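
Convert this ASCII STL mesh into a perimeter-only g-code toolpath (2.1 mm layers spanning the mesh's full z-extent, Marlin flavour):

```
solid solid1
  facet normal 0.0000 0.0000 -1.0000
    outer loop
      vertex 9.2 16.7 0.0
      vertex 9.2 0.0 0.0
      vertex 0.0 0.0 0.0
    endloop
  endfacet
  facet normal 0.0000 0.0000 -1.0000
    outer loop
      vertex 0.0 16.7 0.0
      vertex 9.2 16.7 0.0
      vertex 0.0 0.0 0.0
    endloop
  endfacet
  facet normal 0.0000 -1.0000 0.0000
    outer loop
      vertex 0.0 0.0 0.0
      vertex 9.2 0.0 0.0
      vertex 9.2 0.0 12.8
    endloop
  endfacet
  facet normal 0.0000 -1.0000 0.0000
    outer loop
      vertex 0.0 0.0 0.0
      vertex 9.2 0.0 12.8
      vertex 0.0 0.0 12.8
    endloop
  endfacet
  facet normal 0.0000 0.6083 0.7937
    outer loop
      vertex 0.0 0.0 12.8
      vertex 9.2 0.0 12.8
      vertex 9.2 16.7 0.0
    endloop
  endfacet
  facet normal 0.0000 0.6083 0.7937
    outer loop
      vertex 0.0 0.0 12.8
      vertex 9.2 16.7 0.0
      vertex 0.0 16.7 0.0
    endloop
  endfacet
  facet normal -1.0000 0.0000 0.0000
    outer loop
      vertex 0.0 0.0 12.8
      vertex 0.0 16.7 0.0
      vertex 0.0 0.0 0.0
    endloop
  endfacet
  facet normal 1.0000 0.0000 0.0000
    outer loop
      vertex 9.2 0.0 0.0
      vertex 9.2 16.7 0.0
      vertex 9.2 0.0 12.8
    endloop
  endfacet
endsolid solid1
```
; perimeter-only toolpath
G21 ; units = mm
G90 ; absolute positioning
G28 ; home
; layer 1
G0 Z2.1
G0 X0.0 Y0.0
G1 X9.2 Y0.0
G1 X9.2 Y13.9
G1 X0.0 Y13.9
G1 X0.0 Y0.0
; layer 2
G0 Z4.3
G0 X0.0 Y0.0
G1 X9.2 Y0.0
G1 X9.2 Y11.1
G1 X0.0 Y11.1
G1 X0.0 Y0.0
; layer 3
G0 Z6.4
G0 X0.0 Y0.0
G1 X9.2 Y0.0
G1 X9.2 Y8.3
G1 X0.0 Y8.3
G1 X0.0 Y0.0
; layer 4
G0 Z8.5
G0 X0.0 Y0.0
G1 X9.2 Y0.0
G1 X9.2 Y5.6
G1 X0.0 Y5.6
G1 X0.0 Y0.0
; layer 5
G0 Z10.7
G0 X0.0 Y0.0
G1 X9.2 Y0.0
G1 X9.2 Y2.8
G1 X0.0 Y2.8
G1 X0.0 Y0.0
M2 ; end

The solid is a wedge (ramp): 9.2 × 16.7 mm base, rising to 12.8 mm along the y=0 edge and sloping linearly to z=0 at y=16.7. Slicing at Δz = 2.1 mm — 6 equal slices spanning the solid's height, so layer i sits at z = i·h/6 — gives 5 non-empty perimeters. Each is a 4-segment closed polygon; G0 lifts to the layer z and rapids to the start vertex, then G1 traces the edges. The cross-section shrinks linearly with z (the slice at the apex is degenerate and omitted).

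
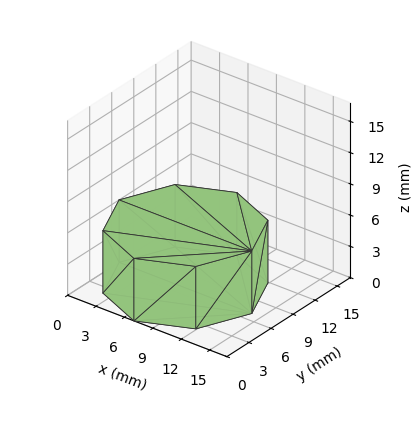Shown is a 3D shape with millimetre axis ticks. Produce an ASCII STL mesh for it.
Reading the render: the shape is a regular 8-sided prism (a cylinder approximated with 8 flat sides), circumscribed radius ≈ 7 mm, height ≈ 6 mm (dimensions read to the nearest mm from the axis ticks). For the STL, each face is triangulated and given an outward normal.

solid part
  facet normal 0.0000 0.0000 -1.0000
    outer loop
      vertex 7.0 14.0 0.0
      vertex 11.9 11.9 0.0
      vertex 14.0 7.0 0.0
    endloop
  endfacet
  facet normal 0.0000 0.0000 -1.0000
    outer loop
      vertex 2.1 11.9 0.0
      vertex 7.0 14.0 0.0
      vertex 14.0 7.0 0.0
    endloop
  endfacet
  facet normal 0.0000 0.0000 -1.0000
    outer loop
      vertex 0.0 7.0 0.0
      vertex 2.1 11.9 0.0
      vertex 14.0 7.0 0.0
    endloop
  endfacet
  facet normal 0.0000 0.0000 -1.0000
    outer loop
      vertex 2.1 2.1 0.0
      vertex 0.0 7.0 0.0
      vertex 14.0 7.0 0.0
    endloop
  endfacet
  facet normal 0.0000 0.0000 -1.0000
    outer loop
      vertex 7.0 0.0 0.0
      vertex 2.1 2.1 0.0
      vertex 14.0 7.0 0.0
    endloop
  endfacet
  facet normal 0.0000 0.0000 -1.0000
    outer loop
      vertex 11.9 2.1 0.0
      vertex 7.0 0.0 0.0
      vertex 14.0 7.0 0.0
    endloop
  endfacet
  facet normal 0.0000 0.0000 1.0000
    outer loop
      vertex 14.0 7.0 6.0
      vertex 11.9 11.9 6.0
      vertex 7.0 14.0 6.0
    endloop
  endfacet
  facet normal 0.0000 0.0000 1.0000
    outer loop
      vertex 14.0 7.0 6.0
      vertex 7.0 14.0 6.0
      vertex 2.1 11.9 6.0
    endloop
  endfacet
  facet normal 0.0000 0.0000 1.0000
    outer loop
      vertex 14.0 7.0 6.0
      vertex 2.1 11.9 6.0
      vertex 0.0 7.0 6.0
    endloop
  endfacet
  facet normal 0.0000 0.0000 1.0000
    outer loop
      vertex 14.0 7.0 6.0
      vertex 0.0 7.0 6.0
      vertex 2.1 2.1 6.0
    endloop
  endfacet
  facet normal 0.0000 0.0000 1.0000
    outer loop
      vertex 14.0 7.0 6.0
      vertex 2.1 2.1 6.0
      vertex 7.0 0.0 6.0
    endloop
  endfacet
  facet normal 0.0000 0.0000 1.0000
    outer loop
      vertex 14.0 7.0 6.0
      vertex 7.0 0.0 6.0
      vertex 11.9 2.1 6.0
    endloop
  endfacet
  facet normal 0.9191 0.3939 0.0000
    outer loop
      vertex 14.0 7.0 0.0
      vertex 11.9 11.9 0.0
      vertex 11.9 11.9 6.0
    endloop
  endfacet
  facet normal 0.9191 0.3939 0.0000
    outer loop
      vertex 14.0 7.0 0.0
      vertex 11.9 11.9 6.0
      vertex 14.0 7.0 6.0
    endloop
  endfacet
  facet normal 0.3939 0.9191 0.0000
    outer loop
      vertex 11.9 11.9 0.0
      vertex 7.0 14.0 0.0
      vertex 7.0 14.0 6.0
    endloop
  endfacet
  facet normal 0.3939 0.9191 0.0000
    outer loop
      vertex 11.9 11.9 0.0
      vertex 7.0 14.0 6.0
      vertex 11.9 11.9 6.0
    endloop
  endfacet
  facet normal -0.3939 0.9191 0.0000
    outer loop
      vertex 7.0 14.0 0.0
      vertex 2.1 11.9 0.0
      vertex 2.1 11.9 6.0
    endloop
  endfacet
  facet normal -0.3939 0.9191 0.0000
    outer loop
      vertex 7.0 14.0 0.0
      vertex 2.1 11.9 6.0
      vertex 7.0 14.0 6.0
    endloop
  endfacet
  facet normal -0.9191 0.3939 0.0000
    outer loop
      vertex 2.1 11.9 0.0
      vertex 0.0 7.0 0.0
      vertex 0.0 7.0 6.0
    endloop
  endfacet
  facet normal -0.9191 0.3939 0.0000
    outer loop
      vertex 2.1 11.9 0.0
      vertex 0.0 7.0 6.0
      vertex 2.1 11.9 6.0
    endloop
  endfacet
  facet normal -0.9191 -0.3939 0.0000
    outer loop
      vertex 0.0 7.0 0.0
      vertex 2.1 2.1 0.0
      vertex 2.1 2.1 6.0
    endloop
  endfacet
  facet normal -0.9191 -0.3939 0.0000
    outer loop
      vertex 0.0 7.0 0.0
      vertex 2.1 2.1 6.0
      vertex 0.0 7.0 6.0
    endloop
  endfacet
  facet normal -0.3939 -0.9191 0.0000
    outer loop
      vertex 2.1 2.1 0.0
      vertex 7.0 0.0 0.0
      vertex 7.0 0.0 6.0
    endloop
  endfacet
  facet normal -0.3939 -0.9191 0.0000
    outer loop
      vertex 2.1 2.1 0.0
      vertex 7.0 0.0 6.0
      vertex 2.1 2.1 6.0
    endloop
  endfacet
  facet normal 0.3939 -0.9191 0.0000
    outer loop
      vertex 7.0 0.0 0.0
      vertex 11.9 2.1 0.0
      vertex 11.9 2.1 6.0
    endloop
  endfacet
  facet normal 0.3939 -0.9191 0.0000
    outer loop
      vertex 7.0 0.0 0.0
      vertex 11.9 2.1 6.0
      vertex 7.0 0.0 6.0
    endloop
  endfacet
  facet normal 0.9191 -0.3939 0.0000
    outer loop
      vertex 11.9 2.1 0.0
      vertex 14.0 7.0 0.0
      vertex 14.0 7.0 6.0
    endloop
  endfacet
  facet normal 0.9191 -0.3939 0.0000
    outer loop
      vertex 11.9 2.1 0.0
      vertex 14.0 7.0 6.0
      vertex 11.9 2.1 6.0
    endloop
  endfacet
endsolid part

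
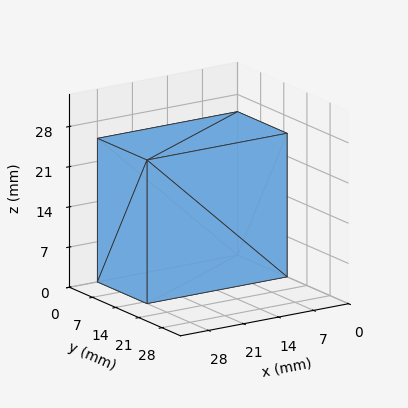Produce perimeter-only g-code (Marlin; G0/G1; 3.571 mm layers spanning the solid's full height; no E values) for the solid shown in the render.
Reading the render: the shape is a rectangular box, roughly 28 × 15 mm footprint and 25 mm tall (dimensions read to the nearest mm from the axis ticks). For the g-code, the solid's height is divided into equal slices at the stated Δz and each level perimeter traced with G1 moves after a G0 lift.

; perimeter-only toolpath
G21 ; units = mm
G90 ; absolute positioning
G28 ; home
; layer 1
G0 Z3.571
G0 X0.000 Y0.000
G1 X28.000 Y0.000
G1 X28.000 Y15.000
G1 X0.000 Y15.000
G1 X0.000 Y0.000
; layer 2
G0 Z7.143
G0 X0.000 Y0.000
G1 X28.000 Y0.000
G1 X28.000 Y15.000
G1 X0.000 Y15.000
G1 X0.000 Y0.000
; layer 3
G0 Z10.714
G0 X0.000 Y0.000
G1 X28.000 Y0.000
G1 X28.000 Y15.000
G1 X0.000 Y15.000
G1 X0.000 Y0.000
; layer 4
G0 Z14.286
G0 X0.000 Y0.000
G1 X28.000 Y0.000
G1 X28.000 Y15.000
G1 X0.000 Y15.000
G1 X0.000 Y0.000
; layer 5
G0 Z17.857
G0 X0.000 Y0.000
G1 X28.000 Y0.000
G1 X28.000 Y15.000
G1 X0.000 Y15.000
G1 X0.000 Y0.000
; layer 6
G0 Z21.429
G0 X0.000 Y0.000
G1 X28.000 Y0.000
G1 X28.000 Y15.000
G1 X0.000 Y15.000
G1 X0.000 Y0.000
; layer 7
G0 Z25.000
G0 X0.000 Y0.000
G1 X28.000 Y0.000
G1 X28.000 Y15.000
G1 X0.000 Y15.000
G1 X0.000 Y0.000
M2 ; end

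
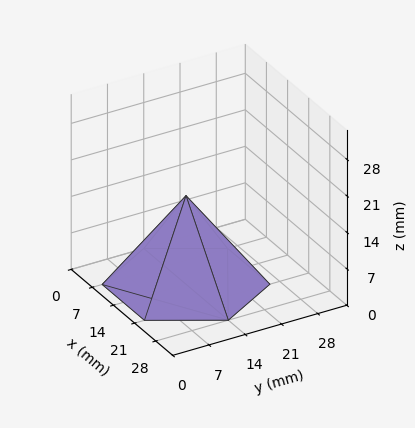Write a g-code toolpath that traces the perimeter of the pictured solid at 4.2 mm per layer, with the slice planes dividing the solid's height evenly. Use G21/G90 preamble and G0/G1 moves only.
Reading the render: the shape is a regular 6-sided pyramid, base circumscribed radius ≈ 14 mm, apex at z ≈ 17 mm (dimensions read to the nearest mm from the axis ticks). For the g-code, the solid's height is divided into equal slices at the stated Δz and each level perimeter traced with G1 moves after a G0 lift.

; perimeter-only toolpath
G21 ; units = mm
G90 ; absolute positioning
G28 ; home
; layer 1
G0 Z4.2
G0 X24.5 Y14.0
G1 X19.2 Y23.1
G1 X8.8 Y23.1
G1 X3.5 Y14.0
G1 X8.8 Y4.9
G1 X19.2 Y4.9
G1 X24.5 Y14.0
; layer 2
G0 Z8.5
G0 X21.0 Y14.0
G1 X17.5 Y20.1
G1 X10.5 Y20.1
G1 X7.0 Y14.0
G1 X10.5 Y8.0
G1 X17.5 Y8.0
G1 X21.0 Y14.0
; layer 3
G0 Z12.8
G0 X17.5 Y14.0
G1 X15.8 Y17.0
G1 X12.2 Y17.0
G1 X10.5 Y14.0
G1 X12.2 Y11.0
G1 X15.8 Y11.0
G1 X17.5 Y14.0
M2 ; end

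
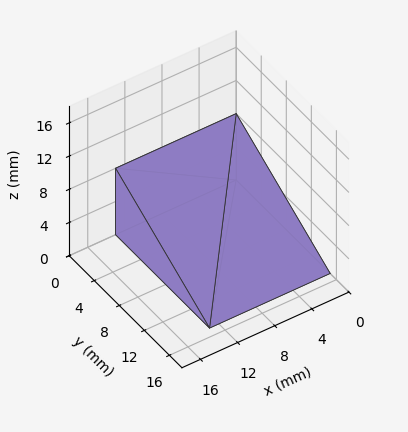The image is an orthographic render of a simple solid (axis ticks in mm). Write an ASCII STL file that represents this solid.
Reading the render: the shape is a wedge (ramp): 13 × 15 mm base, rising to 8 mm along the y=0 edge and sloping linearly to z=0 at y=15 (dimensions read to the nearest mm from the axis ticks). For the STL, each face is triangulated and given an outward normal.

solid part
  facet normal 0.0000 0.0000 -1.0000
    outer loop
      vertex 13.0 15.0 0.0
      vertex 13.0 0.0 0.0
      vertex 0.0 0.0 0.0
    endloop
  endfacet
  facet normal 0.0000 0.0000 -1.0000
    outer loop
      vertex 0.0 15.0 0.0
      vertex 13.0 15.0 0.0
      vertex 0.0 0.0 0.0
    endloop
  endfacet
  facet normal 0.0000 -1.0000 0.0000
    outer loop
      vertex 0.0 0.0 0.0
      vertex 13.0 0.0 0.0
      vertex 13.0 0.0 8.0
    endloop
  endfacet
  facet normal 0.0000 -1.0000 0.0000
    outer loop
      vertex 0.0 0.0 0.0
      vertex 13.0 0.0 8.0
      vertex 0.0 0.0 8.0
    endloop
  endfacet
  facet normal 0.0000 0.4706 0.8824
    outer loop
      vertex 0.0 0.0 8.0
      vertex 13.0 0.0 8.0
      vertex 13.0 15.0 0.0
    endloop
  endfacet
  facet normal 0.0000 0.4706 0.8824
    outer loop
      vertex 0.0 0.0 8.0
      vertex 13.0 15.0 0.0
      vertex 0.0 15.0 0.0
    endloop
  endfacet
  facet normal -1.0000 0.0000 0.0000
    outer loop
      vertex 0.0 0.0 8.0
      vertex 0.0 15.0 0.0
      vertex 0.0 0.0 0.0
    endloop
  endfacet
  facet normal 1.0000 0.0000 0.0000
    outer loop
      vertex 13.0 0.0 0.0
      vertex 13.0 15.0 0.0
      vertex 13.0 0.0 8.0
    endloop
  endfacet
endsolid part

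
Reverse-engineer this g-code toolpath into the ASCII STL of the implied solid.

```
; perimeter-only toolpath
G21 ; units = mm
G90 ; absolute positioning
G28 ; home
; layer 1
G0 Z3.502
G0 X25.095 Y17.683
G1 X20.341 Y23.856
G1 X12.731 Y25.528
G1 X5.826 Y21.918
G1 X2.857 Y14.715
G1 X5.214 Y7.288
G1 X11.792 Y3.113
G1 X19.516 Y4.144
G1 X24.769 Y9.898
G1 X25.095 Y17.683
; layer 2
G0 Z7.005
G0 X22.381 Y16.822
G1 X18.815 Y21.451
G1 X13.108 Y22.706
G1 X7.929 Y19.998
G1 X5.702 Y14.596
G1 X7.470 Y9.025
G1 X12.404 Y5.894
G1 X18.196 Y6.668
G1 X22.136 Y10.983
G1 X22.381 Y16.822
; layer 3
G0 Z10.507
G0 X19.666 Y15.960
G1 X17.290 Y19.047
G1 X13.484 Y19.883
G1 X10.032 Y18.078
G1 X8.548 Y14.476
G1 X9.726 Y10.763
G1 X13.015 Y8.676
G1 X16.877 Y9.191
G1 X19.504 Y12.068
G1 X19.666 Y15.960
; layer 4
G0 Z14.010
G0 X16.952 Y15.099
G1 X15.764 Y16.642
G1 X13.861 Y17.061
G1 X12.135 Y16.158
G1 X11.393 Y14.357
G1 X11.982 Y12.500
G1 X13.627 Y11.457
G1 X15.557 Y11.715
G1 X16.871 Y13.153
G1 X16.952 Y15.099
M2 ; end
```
solid part
  facet normal 0.0000 0.0000 -1.0000
    outer loop
      vertex 12.354 28.351 0.000
      vertex 21.867 26.260 0.000
      vertex 27.809 18.544 0.000
    endloop
  endfacet
  facet normal 0.0000 0.0000 -1.0000
    outer loop
      vertex 3.723 23.838 0.000
      vertex 12.354 28.351 0.000
      vertex 27.809 18.544 0.000
    endloop
  endfacet
  facet normal 0.0000 0.0000 -1.0000
    outer loop
      vertex 0.012 14.834 0.000
      vertex 3.723 23.838 0.000
      vertex 27.809 18.544 0.000
    endloop
  endfacet
  facet normal 0.0000 0.0000 -1.0000
    outer loop
      vertex 2.958 5.550 0.000
      vertex 0.012 14.834 0.000
      vertex 27.809 18.544 0.000
    endloop
  endfacet
  facet normal 0.0000 0.0000 -1.0000
    outer loop
      vertex 11.181 0.332 0.000
      vertex 2.958 5.550 0.000
      vertex 27.809 18.544 0.000
    endloop
  endfacet
  facet normal 0.0000 0.0000 -1.0000
    outer loop
      vertex 20.835 1.621 0.000
      vertex 11.181 0.332 0.000
      vertex 27.809 18.544 0.000
    endloop
  endfacet
  facet normal 0.0000 0.0000 -1.0000
    outer loop
      vertex 27.402 8.813 0.000
      vertex 20.835 1.621 0.000
      vertex 27.809 18.544 0.000
    endloop
  endfacet
  facet normal 0.6296 0.4848 0.6071
    outer loop
      vertex 27.809 18.544 0.000
      vertex 21.867 26.260 0.000
      vertex 14.238 14.238 17.512
    endloop
  endfacet
  facet normal 0.1706 0.7761 0.6071
    outer loop
      vertex 21.867 26.260 0.000
      vertex 12.354 28.351 0.000
      vertex 14.238 14.238 17.512
    endloop
  endfacet
  facet normal -0.3682 0.7042 0.6071
    outer loop
      vertex 12.354 28.351 0.000
      vertex 3.723 23.838 0.000
      vertex 14.238 14.238 17.512
    endloop
  endfacet
  facet normal -0.7347 0.3028 0.6071
    outer loop
      vertex 3.723 23.838 0.000
      vertex 0.012 14.834 0.000
      vertex 14.238 14.238 17.512
    endloop
  endfacet
  facet normal -0.7574 -0.2403 0.6071
    outer loop
      vertex 0.012 14.834 0.000
      vertex 2.958 5.550 0.000
      vertex 14.238 14.238 17.512
    endloop
  endfacet
  facet normal -0.4258 -0.6709 0.6071
    outer loop
      vertex 2.958 5.550 0.000
      vertex 11.181 0.332 0.000
      vertex 14.238 14.238 17.512
    endloop
  endfacet
  facet normal 0.1052 -0.7876 0.6071
    outer loop
      vertex 11.181 0.332 0.000
      vertex 20.835 1.621 0.000
      vertex 14.238 14.238 17.512
    endloop
  endfacet
  facet normal 0.5868 -0.5358 0.6071
    outer loop
      vertex 20.835 1.621 0.000
      vertex 27.402 8.813 0.000
      vertex 14.238 14.238 17.512
    endloop
  endfacet
  facet normal 0.7939 -0.0332 0.6071
    outer loop
      vertex 27.402 8.813 0.000
      vertex 27.809 18.544 0.000
      vertex 14.238 14.238 17.512
    endloop
  endfacet
endsolid part

The G0 Z moves step by Δz≈3.502 mm. The G1 loops shrink linearly with z, so the solid tapers from its base footprint up to z≈17.5. Closing with a flat bottom cap and the tapered top and triangulating gives 16 facets — a regular 9-sided pyramid, base circumscribed radius ≈ 14.2 mm, apex at z ≈ 17.5 mm.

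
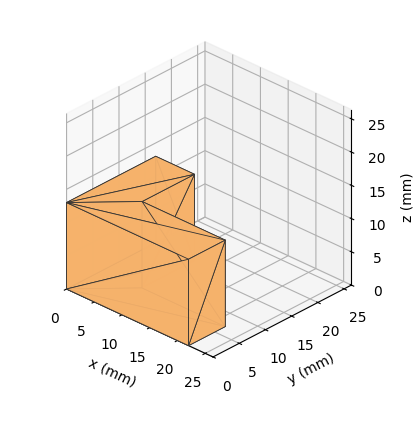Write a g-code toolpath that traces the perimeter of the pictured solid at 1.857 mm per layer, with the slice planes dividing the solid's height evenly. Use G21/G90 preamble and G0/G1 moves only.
Reading the render: the shape is an L-shaped prism: outer 22 × 17 mm, arm thicknesses ≈ 7 mm (horizontal) and 7 mm (vertical), extruded 13 mm in z (dimensions read to the nearest mm from the axis ticks). For the g-code, the solid's height is divided into equal slices at the stated Δz and each level perimeter traced with G1 moves after a G0 lift.

; perimeter-only toolpath
G21 ; units = mm
G90 ; absolute positioning
G28 ; home
; layer 1
G0 Z1.857
G0 X0.000 Y0.000
G1 X22.000 Y0.000
G1 X22.000 Y7.000
G1 X7.000 Y7.000
G1 X7.000 Y17.000
G1 X0.000 Y17.000
G1 X0.000 Y0.000
; layer 2
G0 Z3.714
G0 X0.000 Y0.000
G1 X22.000 Y0.000
G1 X22.000 Y7.000
G1 X7.000 Y7.000
G1 X7.000 Y17.000
G1 X0.000 Y17.000
G1 X0.000 Y0.000
; layer 3
G0 Z5.571
G0 X0.000 Y0.000
G1 X22.000 Y0.000
G1 X22.000 Y7.000
G1 X7.000 Y7.000
G1 X7.000 Y17.000
G1 X0.000 Y17.000
G1 X0.000 Y0.000
; layer 4
G0 Z7.429
G0 X0.000 Y0.000
G1 X22.000 Y0.000
G1 X22.000 Y7.000
G1 X7.000 Y7.000
G1 X7.000 Y17.000
G1 X0.000 Y17.000
G1 X0.000 Y0.000
; layer 5
G0 Z9.286
G0 X0.000 Y0.000
G1 X22.000 Y0.000
G1 X22.000 Y7.000
G1 X7.000 Y7.000
G1 X7.000 Y17.000
G1 X0.000 Y17.000
G1 X0.000 Y0.000
; layer 6
G0 Z11.143
G0 X0.000 Y0.000
G1 X22.000 Y0.000
G1 X22.000 Y7.000
G1 X7.000 Y7.000
G1 X7.000 Y17.000
G1 X0.000 Y17.000
G1 X0.000 Y0.000
; layer 7
G0 Z13.000
G0 X0.000 Y0.000
G1 X22.000 Y0.000
G1 X22.000 Y7.000
G1 X7.000 Y7.000
G1 X7.000 Y17.000
G1 X0.000 Y17.000
G1 X0.000 Y0.000
M2 ; end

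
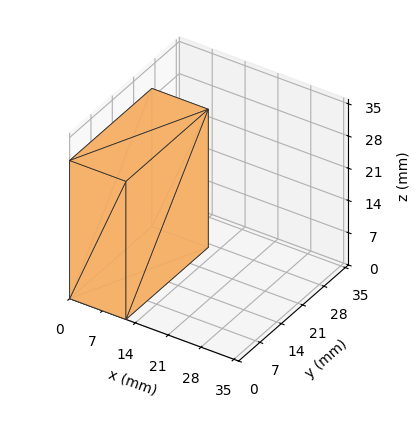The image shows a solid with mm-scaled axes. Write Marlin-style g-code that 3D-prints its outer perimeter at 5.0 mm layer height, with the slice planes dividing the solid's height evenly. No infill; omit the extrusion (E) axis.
Reading the render: the shape is a rectangular box, roughly 12 × 27 mm footprint and 30 mm tall (dimensions read to the nearest mm from the axis ticks). For the g-code, the solid's height is divided into equal slices at the stated Δz and each level perimeter traced with G1 moves after a G0 lift.

; perimeter-only toolpath
G21 ; units = mm
G90 ; absolute positioning
G28 ; home
; layer 1
G0 Z5.0
G0 X0.0 Y0.0
G1 X12.0 Y0.0
G1 X12.0 Y27.0
G1 X0.0 Y27.0
G1 X0.0 Y0.0
; layer 2
G0 Z10.0
G0 X0.0 Y0.0
G1 X12.0 Y0.0
G1 X12.0 Y27.0
G1 X0.0 Y27.0
G1 X0.0 Y0.0
; layer 3
G0 Z15.0
G0 X0.0 Y0.0
G1 X12.0 Y0.0
G1 X12.0 Y27.0
G1 X0.0 Y27.0
G1 X0.0 Y0.0
; layer 4
G0 Z20.0
G0 X0.0 Y0.0
G1 X12.0 Y0.0
G1 X12.0 Y27.0
G1 X0.0 Y27.0
G1 X0.0 Y0.0
; layer 5
G0 Z25.0
G0 X0.0 Y0.0
G1 X12.0 Y0.0
G1 X12.0 Y27.0
G1 X0.0 Y27.0
G1 X0.0 Y0.0
; layer 6
G0 Z30.0
G0 X0.0 Y0.0
G1 X12.0 Y0.0
G1 X12.0 Y27.0
G1 X0.0 Y27.0
G1 X0.0 Y0.0
M2 ; end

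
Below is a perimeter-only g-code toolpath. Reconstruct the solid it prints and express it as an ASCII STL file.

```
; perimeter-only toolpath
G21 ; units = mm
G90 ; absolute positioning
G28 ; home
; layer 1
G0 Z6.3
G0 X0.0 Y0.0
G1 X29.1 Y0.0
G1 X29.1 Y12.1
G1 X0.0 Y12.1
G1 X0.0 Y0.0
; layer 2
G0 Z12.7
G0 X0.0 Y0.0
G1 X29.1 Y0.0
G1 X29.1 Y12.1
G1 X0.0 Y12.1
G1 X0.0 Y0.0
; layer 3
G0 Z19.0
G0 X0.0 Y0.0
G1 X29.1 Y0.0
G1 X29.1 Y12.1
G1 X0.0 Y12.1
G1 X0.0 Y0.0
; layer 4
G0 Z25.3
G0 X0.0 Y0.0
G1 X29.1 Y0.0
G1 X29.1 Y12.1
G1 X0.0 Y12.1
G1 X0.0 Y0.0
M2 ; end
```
solid part
  facet normal 0.0000 0.0000 -1.0000
    outer loop
      vertex 29.1 12.1 0.0
      vertex 29.1 0.0 0.0
      vertex 0.0 0.0 0.0
    endloop
  endfacet
  facet normal 0.0000 0.0000 -1.0000
    outer loop
      vertex 0.0 12.1 0.0
      vertex 29.1 12.1 0.0
      vertex 0.0 0.0 0.0
    endloop
  endfacet
  facet normal 0.0000 0.0000 1.0000
    outer loop
      vertex 0.0 0.0 25.3
      vertex 29.1 0.0 25.3
      vertex 29.1 12.1 25.3
    endloop
  endfacet
  facet normal 0.0000 0.0000 1.0000
    outer loop
      vertex 0.0 0.0 25.3
      vertex 29.1 12.1 25.3
      vertex 0.0 12.1 25.3
    endloop
  endfacet
  facet normal 0.0000 -1.0000 0.0000
    outer loop
      vertex 0.0 0.0 0.0
      vertex 29.1 0.0 0.0
      vertex 29.1 0.0 25.3
    endloop
  endfacet
  facet normal 0.0000 -1.0000 0.0000
    outer loop
      vertex 0.0 0.0 0.0
      vertex 29.1 0.0 25.3
      vertex 0.0 0.0 25.3
    endloop
  endfacet
  facet normal 0.0000 1.0000 0.0000
    outer loop
      vertex 29.1 12.1 25.3
      vertex 29.1 12.1 0.0
      vertex 0.0 12.1 0.0
    endloop
  endfacet
  facet normal 0.0000 1.0000 0.0000
    outer loop
      vertex 0.0 12.1 25.3
      vertex 29.1 12.1 25.3
      vertex 0.0 12.1 0.0
    endloop
  endfacet
  facet normal -1.0000 0.0000 0.0000
    outer loop
      vertex 0.0 12.1 25.3
      vertex 0.0 12.1 0.0
      vertex 0.0 0.0 0.0
    endloop
  endfacet
  facet normal -1.0000 0.0000 0.0000
    outer loop
      vertex 0.0 0.0 25.3
      vertex 0.0 12.1 25.3
      vertex 0.0 0.0 0.0
    endloop
  endfacet
  facet normal 1.0000 0.0000 0.0000
    outer loop
      vertex 29.1 0.0 0.0
      vertex 29.1 12.1 0.0
      vertex 29.1 12.1 25.3
    endloop
  endfacet
  facet normal 1.0000 0.0000 0.0000
    outer loop
      vertex 29.1 0.0 0.0
      vertex 29.1 12.1 25.3
      vertex 29.1 0.0 25.3
    endloop
  endfacet
endsolid part

The G0 Z moves step by Δz≈6.3 mm. Every layer's G1 loop is the same polygon, so the solid is a straight extrusion of it from z=0 to z≈25.3. Closing with flat bottom and top caps and triangulating gives 12 facets — a rectangular box, roughly 29.1 × 12.1 mm footprint and 25.3 mm tall.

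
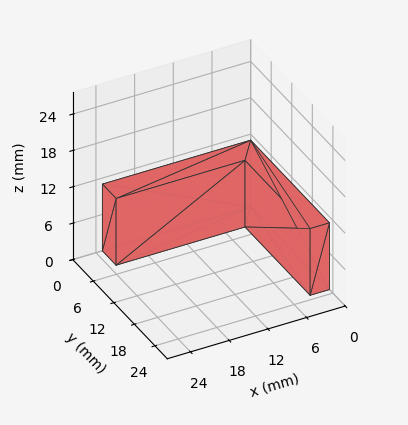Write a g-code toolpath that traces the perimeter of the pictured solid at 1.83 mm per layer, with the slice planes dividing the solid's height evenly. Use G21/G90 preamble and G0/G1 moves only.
Reading the render: the shape is an L-shaped prism: outer 23 × 23 mm, arm thicknesses ≈ 4 mm (horizontal) and 3 mm (vertical), extruded 11 mm in z (dimensions read to the nearest mm from the axis ticks). For the g-code, the solid's height is divided into equal slices at the stated Δz and each level perimeter traced with G1 moves after a G0 lift.

; perimeter-only toolpath
G21 ; units = mm
G90 ; absolute positioning
G28 ; home
; layer 1
G0 Z1.83
G0 X0.00 Y0.00
G1 X23.00 Y0.00
G1 X23.00 Y4.00
G1 X3.00 Y4.00
G1 X3.00 Y23.00
G1 X0.00 Y23.00
G1 X0.00 Y0.00
; layer 2
G0 Z3.67
G0 X0.00 Y0.00
G1 X23.00 Y0.00
G1 X23.00 Y4.00
G1 X3.00 Y4.00
G1 X3.00 Y23.00
G1 X0.00 Y23.00
G1 X0.00 Y0.00
; layer 3
G0 Z5.50
G0 X0.00 Y0.00
G1 X23.00 Y0.00
G1 X23.00 Y4.00
G1 X3.00 Y4.00
G1 X3.00 Y23.00
G1 X0.00 Y23.00
G1 X0.00 Y0.00
; layer 4
G0 Z7.33
G0 X0.00 Y0.00
G1 X23.00 Y0.00
G1 X23.00 Y4.00
G1 X3.00 Y4.00
G1 X3.00 Y23.00
G1 X0.00 Y23.00
G1 X0.00 Y0.00
; layer 5
G0 Z9.17
G0 X0.00 Y0.00
G1 X23.00 Y0.00
G1 X23.00 Y4.00
G1 X3.00 Y4.00
G1 X3.00 Y23.00
G1 X0.00 Y23.00
G1 X0.00 Y0.00
; layer 6
G0 Z11.00
G0 X0.00 Y0.00
G1 X23.00 Y0.00
G1 X23.00 Y4.00
G1 X3.00 Y4.00
G1 X3.00 Y23.00
G1 X0.00 Y23.00
G1 X0.00 Y0.00
M2 ; end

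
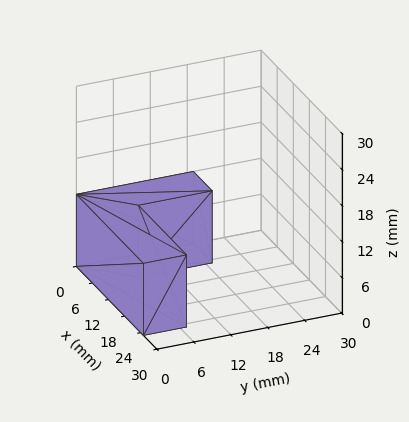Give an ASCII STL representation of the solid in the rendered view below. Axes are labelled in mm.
Reading the render: the shape is an L-shaped prism: outer 25 × 19 mm, arm thicknesses ≈ 7 mm (horizontal) and 7 mm (vertical), extruded 12 mm in z (dimensions read to the nearest mm from the axis ticks). For the STL, each face is triangulated and given an outward normal.

solid part
  facet normal 0.0000 0.0000 -1.0000
    outer loop
      vertex 25.00 7.00 0.00
      vertex 25.00 0.00 0.00
      vertex 0.00 0.00 0.00
    endloop
  endfacet
  facet normal 0.0000 0.0000 -1.0000
    outer loop
      vertex 7.00 7.00 0.00
      vertex 25.00 7.00 0.00
      vertex 0.00 0.00 0.00
    endloop
  endfacet
  facet normal 0.0000 0.0000 -1.0000
    outer loop
      vertex 7.00 19.00 0.00
      vertex 7.00 7.00 0.00
      vertex 0.00 0.00 0.00
    endloop
  endfacet
  facet normal 0.0000 0.0000 -1.0000
    outer loop
      vertex 0.00 19.00 0.00
      vertex 7.00 19.00 0.00
      vertex 0.00 0.00 0.00
    endloop
  endfacet
  facet normal 0.0000 0.0000 1.0000
    outer loop
      vertex 0.00 0.00 12.00
      vertex 25.00 0.00 12.00
      vertex 25.00 7.00 12.00
    endloop
  endfacet
  facet normal 0.0000 0.0000 1.0000
    outer loop
      vertex 0.00 0.00 12.00
      vertex 25.00 7.00 12.00
      vertex 7.00 7.00 12.00
    endloop
  endfacet
  facet normal 0.0000 0.0000 1.0000
    outer loop
      vertex 0.00 0.00 12.00
      vertex 7.00 7.00 12.00
      vertex 7.00 19.00 12.00
    endloop
  endfacet
  facet normal 0.0000 0.0000 1.0000
    outer loop
      vertex 0.00 0.00 12.00
      vertex 7.00 19.00 12.00
      vertex 0.00 19.00 12.00
    endloop
  endfacet
  facet normal 0.0000 -1.0000 0.0000
    outer loop
      vertex 0.00 0.00 0.00
      vertex 25.00 0.00 0.00
      vertex 25.00 0.00 12.00
    endloop
  endfacet
  facet normal 0.0000 -1.0000 0.0000
    outer loop
      vertex 0.00 0.00 0.00
      vertex 25.00 0.00 12.00
      vertex 0.00 0.00 12.00
    endloop
  endfacet
  facet normal 1.0000 0.0000 0.0000
    outer loop
      vertex 25.00 0.00 0.00
      vertex 25.00 7.00 0.00
      vertex 25.00 7.00 12.00
    endloop
  endfacet
  facet normal 1.0000 0.0000 0.0000
    outer loop
      vertex 25.00 0.00 0.00
      vertex 25.00 7.00 12.00
      vertex 25.00 0.00 12.00
    endloop
  endfacet
  facet normal 0.0000 1.0000 0.0000
    outer loop
      vertex 25.00 7.00 0.00
      vertex 7.00 7.00 0.00
      vertex 7.00 7.00 12.00
    endloop
  endfacet
  facet normal 0.0000 1.0000 0.0000
    outer loop
      vertex 25.00 7.00 0.00
      vertex 7.00 7.00 12.00
      vertex 25.00 7.00 12.00
    endloop
  endfacet
  facet normal 1.0000 0.0000 0.0000
    outer loop
      vertex 7.00 7.00 0.00
      vertex 7.00 19.00 0.00
      vertex 7.00 19.00 12.00
    endloop
  endfacet
  facet normal 1.0000 0.0000 0.0000
    outer loop
      vertex 7.00 7.00 0.00
      vertex 7.00 19.00 12.00
      vertex 7.00 7.00 12.00
    endloop
  endfacet
  facet normal 0.0000 1.0000 0.0000
    outer loop
      vertex 7.00 19.00 0.00
      vertex 0.00 19.00 0.00
      vertex 0.00 19.00 12.00
    endloop
  endfacet
  facet normal 0.0000 1.0000 0.0000
    outer loop
      vertex 7.00 19.00 0.00
      vertex 0.00 19.00 12.00
      vertex 7.00 19.00 12.00
    endloop
  endfacet
  facet normal -1.0000 0.0000 0.0000
    outer loop
      vertex 0.00 19.00 0.00
      vertex 0.00 0.00 0.00
      vertex 0.00 0.00 12.00
    endloop
  endfacet
  facet normal -1.0000 0.0000 0.0000
    outer loop
      vertex 0.00 19.00 0.00
      vertex 0.00 0.00 12.00
      vertex 0.00 19.00 12.00
    endloop
  endfacet
endsolid part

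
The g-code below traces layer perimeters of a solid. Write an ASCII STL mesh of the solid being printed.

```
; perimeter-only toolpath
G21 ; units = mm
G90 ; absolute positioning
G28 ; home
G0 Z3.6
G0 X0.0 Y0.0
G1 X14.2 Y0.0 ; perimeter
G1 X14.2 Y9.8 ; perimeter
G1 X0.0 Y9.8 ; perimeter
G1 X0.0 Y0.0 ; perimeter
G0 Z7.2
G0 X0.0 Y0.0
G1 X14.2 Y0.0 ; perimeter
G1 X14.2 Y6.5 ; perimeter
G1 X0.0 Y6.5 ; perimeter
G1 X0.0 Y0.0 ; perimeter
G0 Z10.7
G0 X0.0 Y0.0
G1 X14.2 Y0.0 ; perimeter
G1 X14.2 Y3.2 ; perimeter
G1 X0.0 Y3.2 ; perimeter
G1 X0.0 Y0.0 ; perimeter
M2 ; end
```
solid part
  facet normal 0.0000 0.0000 -1.0000
    outer loop
      vertex 14.2 13.0 0.0
      vertex 14.2 0.0 0.0
      vertex 0.0 0.0 0.0
    endloop
  endfacet
  facet normal 0.0000 0.0000 -1.0000
    outer loop
      vertex 0.0 13.0 0.0
      vertex 14.2 13.0 0.0
      vertex 0.0 0.0 0.0
    endloop
  endfacet
  facet normal 0.0000 -1.0000 0.0000
    outer loop
      vertex 0.0 0.0 0.0
      vertex 14.2 0.0 0.0
      vertex 14.2 0.0 14.3
    endloop
  endfacet
  facet normal 0.0000 -1.0000 0.0000
    outer loop
      vertex 0.0 0.0 0.0
      vertex 14.2 0.0 14.3
      vertex 0.0 0.0 14.3
    endloop
  endfacet
  facet normal 0.0000 0.7399 0.6727
    outer loop
      vertex 0.0 0.0 14.3
      vertex 14.2 0.0 14.3
      vertex 14.2 13.0 0.0
    endloop
  endfacet
  facet normal 0.0000 0.7399 0.6727
    outer loop
      vertex 0.0 0.0 14.3
      vertex 14.2 13.0 0.0
      vertex 0.0 13.0 0.0
    endloop
  endfacet
  facet normal -1.0000 0.0000 0.0000
    outer loop
      vertex 0.0 0.0 14.3
      vertex 0.0 13.0 0.0
      vertex 0.0 0.0 0.0
    endloop
  endfacet
  facet normal 1.0000 0.0000 0.0000
    outer loop
      vertex 14.2 0.0 0.0
      vertex 14.2 13.0 0.0
      vertex 14.2 0.0 14.3
    endloop
  endfacet
endsolid part

The G0 Z moves step by Δz≈3.6 mm. The G1 loops shrink linearly with z, so the solid tapers from its base footprint up to z≈14.3. Closing with a flat bottom cap and the tapered top and triangulating gives 8 facets — a wedge (ramp): 14.2 × 13 mm base, rising to 14.3 mm along the y=0 edge and sloping linearly to z=0 at y=13.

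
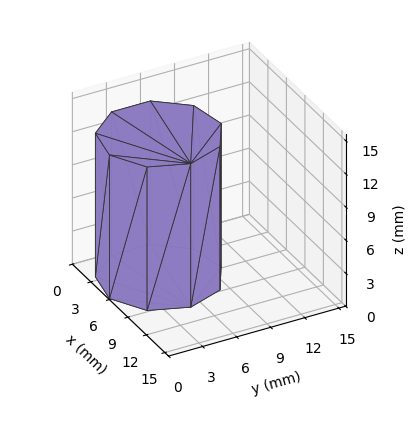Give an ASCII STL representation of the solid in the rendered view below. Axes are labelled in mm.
Reading the render: the shape is a regular 9-sided prism (a cylinder approximated with 9 flat sides), circumscribed radius ≈ 5 mm, height ≈ 13 mm (dimensions read to the nearest mm from the axis ticks). For the STL, each face is triangulated and given an outward normal.

solid part
  facet normal 0.0000 0.0000 -1.0000
    outer loop
      vertex 5.87 9.92 0.00
      vertex 8.83 8.21 0.00
      vertex 10.00 5.00 0.00
    endloop
  endfacet
  facet normal 0.0000 0.0000 -1.0000
    outer loop
      vertex 2.50 9.33 0.00
      vertex 5.87 9.92 0.00
      vertex 10.00 5.00 0.00
    endloop
  endfacet
  facet normal 0.0000 0.0000 -1.0000
    outer loop
      vertex 0.30 6.71 0.00
      vertex 2.50 9.33 0.00
      vertex 10.00 5.00 0.00
    endloop
  endfacet
  facet normal 0.0000 0.0000 -1.0000
    outer loop
      vertex 0.30 3.29 0.00
      vertex 0.30 6.71 0.00
      vertex 10.00 5.00 0.00
    endloop
  endfacet
  facet normal 0.0000 0.0000 -1.0000
    outer loop
      vertex 2.50 0.67 0.00
      vertex 0.30 3.29 0.00
      vertex 10.00 5.00 0.00
    endloop
  endfacet
  facet normal 0.0000 0.0000 -1.0000
    outer loop
      vertex 5.87 0.08 0.00
      vertex 2.50 0.67 0.00
      vertex 10.00 5.00 0.00
    endloop
  endfacet
  facet normal 0.0000 0.0000 -1.0000
    outer loop
      vertex 8.83 1.79 0.00
      vertex 5.87 0.08 0.00
      vertex 10.00 5.00 0.00
    endloop
  endfacet
  facet normal 0.0000 0.0000 1.0000
    outer loop
      vertex 10.00 5.00 13.00
      vertex 8.83 8.21 13.00
      vertex 5.87 9.92 13.00
    endloop
  endfacet
  facet normal 0.0000 0.0000 1.0000
    outer loop
      vertex 10.00 5.00 13.00
      vertex 5.87 9.92 13.00
      vertex 2.50 9.33 13.00
    endloop
  endfacet
  facet normal 0.0000 0.0000 1.0000
    outer loop
      vertex 10.00 5.00 13.00
      vertex 2.50 9.33 13.00
      vertex 0.30 6.71 13.00
    endloop
  endfacet
  facet normal 0.0000 0.0000 1.0000
    outer loop
      vertex 10.00 5.00 13.00
      vertex 0.30 6.71 13.00
      vertex 0.30 3.29 13.00
    endloop
  endfacet
  facet normal 0.0000 0.0000 1.0000
    outer loop
      vertex 10.00 5.00 13.00
      vertex 0.30 3.29 13.00
      vertex 2.50 0.67 13.00
    endloop
  endfacet
  facet normal 0.0000 0.0000 1.0000
    outer loop
      vertex 10.00 5.00 13.00
      vertex 2.50 0.67 13.00
      vertex 5.87 0.08 13.00
    endloop
  endfacet
  facet normal 0.0000 0.0000 1.0000
    outer loop
      vertex 10.00 5.00 13.00
      vertex 5.87 0.08 13.00
      vertex 8.83 1.79 13.00
    endloop
  endfacet
  facet normal 0.9395 0.3424 0.0000
    outer loop
      vertex 10.00 5.00 0.00
      vertex 8.83 8.21 0.00
      vertex 8.83 8.21 13.00
    endloop
  endfacet
  facet normal 0.9395 0.3424 0.0000
    outer loop
      vertex 10.00 5.00 0.00
      vertex 8.83 8.21 13.00
      vertex 10.00 5.00 13.00
    endloop
  endfacet
  facet normal 0.5002 0.8659 0.0000
    outer loop
      vertex 8.83 8.21 0.00
      vertex 5.87 9.92 0.00
      vertex 5.87 9.92 13.00
    endloop
  endfacet
  facet normal 0.5002 0.8659 0.0000
    outer loop
      vertex 8.83 8.21 0.00
      vertex 5.87 9.92 13.00
      vertex 8.83 8.21 13.00
    endloop
  endfacet
  facet normal -0.1725 0.9850 0.0000
    outer loop
      vertex 5.87 9.92 0.00
      vertex 2.50 9.33 0.00
      vertex 2.50 9.33 13.00
    endloop
  endfacet
  facet normal -0.1725 0.9850 0.0000
    outer loop
      vertex 5.87 9.92 0.00
      vertex 2.50 9.33 13.00
      vertex 5.87 9.92 13.00
    endloop
  endfacet
  facet normal -0.7658 0.6431 0.0000
    outer loop
      vertex 2.50 9.33 0.00
      vertex 0.30 6.71 0.00
      vertex 0.30 6.71 13.00
    endloop
  endfacet
  facet normal -0.7658 0.6431 0.0000
    outer loop
      vertex 2.50 9.33 0.00
      vertex 0.30 6.71 13.00
      vertex 2.50 9.33 13.00
    endloop
  endfacet
  facet normal -1.0000 0.0000 0.0000
    outer loop
      vertex 0.30 6.71 0.00
      vertex 0.30 3.29 0.00
      vertex 0.30 3.29 13.00
    endloop
  endfacet
  facet normal -1.0000 0.0000 0.0000
    outer loop
      vertex 0.30 6.71 0.00
      vertex 0.30 3.29 13.00
      vertex 0.30 6.71 13.00
    endloop
  endfacet
  facet normal -0.7658 -0.6431 0.0000
    outer loop
      vertex 0.30 3.29 0.00
      vertex 2.50 0.67 0.00
      vertex 2.50 0.67 13.00
    endloop
  endfacet
  facet normal -0.7658 -0.6431 0.0000
    outer loop
      vertex 0.30 3.29 0.00
      vertex 2.50 0.67 13.00
      vertex 0.30 3.29 13.00
    endloop
  endfacet
  facet normal -0.1725 -0.9850 0.0000
    outer loop
      vertex 2.50 0.67 0.00
      vertex 5.87 0.08 0.00
      vertex 5.87 0.08 13.00
    endloop
  endfacet
  facet normal -0.1725 -0.9850 0.0000
    outer loop
      vertex 2.50 0.67 0.00
      vertex 5.87 0.08 13.00
      vertex 2.50 0.67 13.00
    endloop
  endfacet
  facet normal 0.5002 -0.8659 0.0000
    outer loop
      vertex 5.87 0.08 0.00
      vertex 8.83 1.79 0.00
      vertex 8.83 1.79 13.00
    endloop
  endfacet
  facet normal 0.5002 -0.8659 0.0000
    outer loop
      vertex 5.87 0.08 0.00
      vertex 8.83 1.79 13.00
      vertex 5.87 0.08 13.00
    endloop
  endfacet
  facet normal 0.9395 -0.3424 0.0000
    outer loop
      vertex 8.83 1.79 0.00
      vertex 10.00 5.00 0.00
      vertex 10.00 5.00 13.00
    endloop
  endfacet
  facet normal 0.9395 -0.3424 0.0000
    outer loop
      vertex 8.83 1.79 0.00
      vertex 10.00 5.00 13.00
      vertex 8.83 1.79 13.00
    endloop
  endfacet
endsolid part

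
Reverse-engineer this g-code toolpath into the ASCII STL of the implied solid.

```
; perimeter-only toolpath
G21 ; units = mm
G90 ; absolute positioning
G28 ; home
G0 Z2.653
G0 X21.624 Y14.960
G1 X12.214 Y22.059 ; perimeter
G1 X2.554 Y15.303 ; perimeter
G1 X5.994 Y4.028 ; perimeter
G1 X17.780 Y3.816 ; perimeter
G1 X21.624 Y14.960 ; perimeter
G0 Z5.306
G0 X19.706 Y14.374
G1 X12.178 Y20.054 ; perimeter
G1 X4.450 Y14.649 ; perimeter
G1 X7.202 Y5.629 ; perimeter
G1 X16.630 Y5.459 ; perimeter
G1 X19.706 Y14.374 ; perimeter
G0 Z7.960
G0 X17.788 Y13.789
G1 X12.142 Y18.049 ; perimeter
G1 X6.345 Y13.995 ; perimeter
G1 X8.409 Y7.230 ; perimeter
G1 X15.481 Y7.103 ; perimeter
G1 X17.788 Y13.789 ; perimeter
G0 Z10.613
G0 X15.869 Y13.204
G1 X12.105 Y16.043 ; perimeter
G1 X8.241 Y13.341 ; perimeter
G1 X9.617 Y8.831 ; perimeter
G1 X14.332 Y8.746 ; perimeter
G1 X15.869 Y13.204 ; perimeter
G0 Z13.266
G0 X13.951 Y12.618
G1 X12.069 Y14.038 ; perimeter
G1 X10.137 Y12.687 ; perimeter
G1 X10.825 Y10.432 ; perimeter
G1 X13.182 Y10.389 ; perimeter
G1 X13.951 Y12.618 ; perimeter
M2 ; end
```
solid part
  facet normal 0.0000 0.0000 -1.0000
    outer loop
      vertex 0.658 15.957 0.000
      vertex 12.250 24.064 0.000
      vertex 23.542 15.545 0.000
    endloop
  endfacet
  facet normal 0.0000 0.0000 -1.0000
    outer loop
      vertex 4.786 2.427 0.000
      vertex 0.658 15.957 0.000
      vertex 23.542 15.545 0.000
    endloop
  endfacet
  facet normal 0.0000 0.0000 -1.0000
    outer loop
      vertex 18.929 2.172 0.000
      vertex 4.786 2.427 0.000
      vertex 23.542 15.545 0.000
    endloop
  endfacet
  facet normal 0.5138 0.6810 0.5217
    outer loop
      vertex 23.542 15.545 0.000
      vertex 12.250 24.064 0.000
      vertex 12.033 12.033 15.919
    endloop
  endfacet
  facet normal -0.4889 0.6991 0.5217
    outer loop
      vertex 12.250 24.064 0.000
      vertex 0.658 15.957 0.000
      vertex 12.033 12.033 15.919
    endloop
  endfacet
  facet normal -0.8160 -0.2490 0.5217
    outer loop
      vertex 0.658 15.957 0.000
      vertex 4.786 2.427 0.000
      vertex 12.033 12.033 15.919
    endloop
  endfacet
  facet normal -0.0154 -0.8530 0.5217
    outer loop
      vertex 4.786 2.427 0.000
      vertex 18.929 2.172 0.000
      vertex 12.033 12.033 15.919
    endloop
  endfacet
  facet normal 0.8065 -0.2782 0.5217
    outer loop
      vertex 18.929 2.172 0.000
      vertex 23.542 15.545 0.000
      vertex 12.033 12.033 15.919
    endloop
  endfacet
endsolid part

The G0 Z moves step by Δz≈2.653 mm. The G1 loops shrink linearly with z, so the solid tapers from its base footprint up to z≈15.9. Closing with a flat bottom cap and the tapered top and triangulating gives 8 facets — a regular 5-sided pyramid, base circumscribed radius ≈ 12 mm, apex at z ≈ 15.9 mm.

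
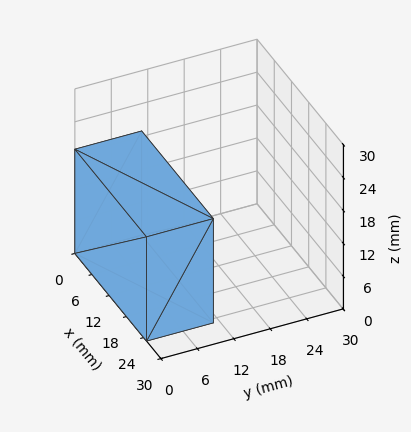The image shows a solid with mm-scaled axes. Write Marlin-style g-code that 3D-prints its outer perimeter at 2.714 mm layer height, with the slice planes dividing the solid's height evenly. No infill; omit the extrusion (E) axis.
Reading the render: the shape is a rectangular box, roughly 25 × 11 mm footprint and 19 mm tall (dimensions read to the nearest mm from the axis ticks). For the g-code, the solid's height is divided into equal slices at the stated Δz and each level perimeter traced with G1 moves after a G0 lift.

; perimeter-only toolpath
G21 ; units = mm
G90 ; absolute positioning
G28 ; home
; layer 1
G0 Z2.714
G0 X0.000 Y0.000
G1 X25.000 Y0.000
G1 X25.000 Y11.000
G1 X0.000 Y11.000
G1 X0.000 Y0.000
; layer 2
G0 Z5.429
G0 X0.000 Y0.000
G1 X25.000 Y0.000
G1 X25.000 Y11.000
G1 X0.000 Y11.000
G1 X0.000 Y0.000
; layer 3
G0 Z8.143
G0 X0.000 Y0.000
G1 X25.000 Y0.000
G1 X25.000 Y11.000
G1 X0.000 Y11.000
G1 X0.000 Y0.000
; layer 4
G0 Z10.857
G0 X0.000 Y0.000
G1 X25.000 Y0.000
G1 X25.000 Y11.000
G1 X0.000 Y11.000
G1 X0.000 Y0.000
; layer 5
G0 Z13.571
G0 X0.000 Y0.000
G1 X25.000 Y0.000
G1 X25.000 Y11.000
G1 X0.000 Y11.000
G1 X0.000 Y0.000
; layer 6
G0 Z16.286
G0 X0.000 Y0.000
G1 X25.000 Y0.000
G1 X25.000 Y11.000
G1 X0.000 Y11.000
G1 X0.000 Y0.000
; layer 7
G0 Z19.000
G0 X0.000 Y0.000
G1 X25.000 Y0.000
G1 X25.000 Y11.000
G1 X0.000 Y11.000
G1 X0.000 Y0.000
M2 ; end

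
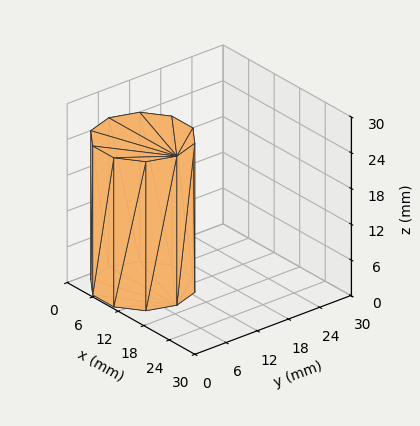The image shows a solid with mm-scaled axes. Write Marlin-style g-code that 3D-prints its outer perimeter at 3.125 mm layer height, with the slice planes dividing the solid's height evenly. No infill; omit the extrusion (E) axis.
Reading the render: the shape is a regular 10-sided prism (a cylinder approximated with 10 flat sides), circumscribed radius ≈ 8 mm, height ≈ 25 mm (dimensions read to the nearest mm from the axis ticks). For the g-code, the solid's height is divided into equal slices at the stated Δz and each level perimeter traced with G1 moves after a G0 lift.

; perimeter-only toolpath
G21 ; units = mm
G90 ; absolute positioning
G28 ; home
; layer 1
G0 Z3.125
G0 X16.000 Y8.000
G1 X14.472 Y12.702
G1 X10.472 Y15.608
G1 X5.528 Y15.608
G1 X1.528 Y12.702
G1 X0.000 Y8.000
G1 X1.528 Y3.298
G1 X5.528 Y0.392
G1 X10.472 Y0.392
G1 X14.472 Y3.298
G1 X16.000 Y8.000
; layer 2
G0 Z6.250
G0 X16.000 Y8.000
G1 X14.472 Y12.702
G1 X10.472 Y15.608
G1 X5.528 Y15.608
G1 X1.528 Y12.702
G1 X0.000 Y8.000
G1 X1.528 Y3.298
G1 X5.528 Y0.392
G1 X10.472 Y0.392
G1 X14.472 Y3.298
G1 X16.000 Y8.000
; layer 3
G0 Z9.375
G0 X16.000 Y8.000
G1 X14.472 Y12.702
G1 X10.472 Y15.608
G1 X5.528 Y15.608
G1 X1.528 Y12.702
G1 X0.000 Y8.000
G1 X1.528 Y3.298
G1 X5.528 Y0.392
G1 X10.472 Y0.392
G1 X14.472 Y3.298
G1 X16.000 Y8.000
; layer 4
G0 Z12.500
G0 X16.000 Y8.000
G1 X14.472 Y12.702
G1 X10.472 Y15.608
G1 X5.528 Y15.608
G1 X1.528 Y12.702
G1 X0.000 Y8.000
G1 X1.528 Y3.298
G1 X5.528 Y0.392
G1 X10.472 Y0.392
G1 X14.472 Y3.298
G1 X16.000 Y8.000
; layer 5
G0 Z15.625
G0 X16.000 Y8.000
G1 X14.472 Y12.702
G1 X10.472 Y15.608
G1 X5.528 Y15.608
G1 X1.528 Y12.702
G1 X0.000 Y8.000
G1 X1.528 Y3.298
G1 X5.528 Y0.392
G1 X10.472 Y0.392
G1 X14.472 Y3.298
G1 X16.000 Y8.000
; layer 6
G0 Z18.750
G0 X16.000 Y8.000
G1 X14.472 Y12.702
G1 X10.472 Y15.608
G1 X5.528 Y15.608
G1 X1.528 Y12.702
G1 X0.000 Y8.000
G1 X1.528 Y3.298
G1 X5.528 Y0.392
G1 X10.472 Y0.392
G1 X14.472 Y3.298
G1 X16.000 Y8.000
; layer 7
G0 Z21.875
G0 X16.000 Y8.000
G1 X14.472 Y12.702
G1 X10.472 Y15.608
G1 X5.528 Y15.608
G1 X1.528 Y12.702
G1 X0.000 Y8.000
G1 X1.528 Y3.298
G1 X5.528 Y0.392
G1 X10.472 Y0.392
G1 X14.472 Y3.298
G1 X16.000 Y8.000
; layer 8
G0 Z25.000
G0 X16.000 Y8.000
G1 X14.472 Y12.702
G1 X10.472 Y15.608
G1 X5.528 Y15.608
G1 X1.528 Y12.702
G1 X0.000 Y8.000
G1 X1.528 Y3.298
G1 X5.528 Y0.392
G1 X10.472 Y0.392
G1 X14.472 Y3.298
G1 X16.000 Y8.000
M2 ; end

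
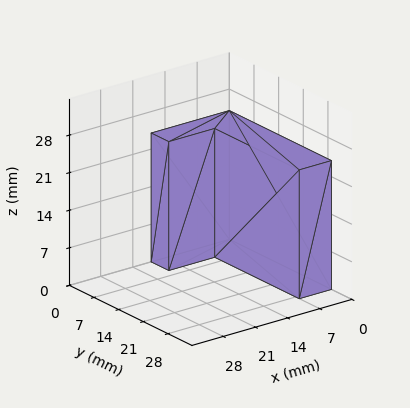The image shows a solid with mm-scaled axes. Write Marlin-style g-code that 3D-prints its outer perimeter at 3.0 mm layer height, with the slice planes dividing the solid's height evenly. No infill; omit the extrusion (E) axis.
Reading the render: the shape is an L-shaped prism: outer 17 × 29 mm, arm thicknesses ≈ 5 mm (horizontal) and 7 mm (vertical), extruded 24 mm in z (dimensions read to the nearest mm from the axis ticks). For the g-code, the solid's height is divided into equal slices at the stated Δz and each level perimeter traced with G1 moves after a G0 lift.

; perimeter-only toolpath
G21 ; units = mm
G90 ; absolute positioning
G28 ; home
; layer 1
G0 Z3.0
G0 X0.0 Y0.0
G1 X17.0 Y0.0
G1 X17.0 Y5.0
G1 X7.0 Y5.0
G1 X7.0 Y29.0
G1 X0.0 Y29.0
G1 X0.0 Y0.0
; layer 2
G0 Z6.0
G0 X0.0 Y0.0
G1 X17.0 Y0.0
G1 X17.0 Y5.0
G1 X7.0 Y5.0
G1 X7.0 Y29.0
G1 X0.0 Y29.0
G1 X0.0 Y0.0
; layer 3
G0 Z9.0
G0 X0.0 Y0.0
G1 X17.0 Y0.0
G1 X17.0 Y5.0
G1 X7.0 Y5.0
G1 X7.0 Y29.0
G1 X0.0 Y29.0
G1 X0.0 Y0.0
; layer 4
G0 Z12.0
G0 X0.0 Y0.0
G1 X17.0 Y0.0
G1 X17.0 Y5.0
G1 X7.0 Y5.0
G1 X7.0 Y29.0
G1 X0.0 Y29.0
G1 X0.0 Y0.0
; layer 5
G0 Z15.0
G0 X0.0 Y0.0
G1 X17.0 Y0.0
G1 X17.0 Y5.0
G1 X7.0 Y5.0
G1 X7.0 Y29.0
G1 X0.0 Y29.0
G1 X0.0 Y0.0
; layer 6
G0 Z18.0
G0 X0.0 Y0.0
G1 X17.0 Y0.0
G1 X17.0 Y5.0
G1 X7.0 Y5.0
G1 X7.0 Y29.0
G1 X0.0 Y29.0
G1 X0.0 Y0.0
; layer 7
G0 Z21.0
G0 X0.0 Y0.0
G1 X17.0 Y0.0
G1 X17.0 Y5.0
G1 X7.0 Y5.0
G1 X7.0 Y29.0
G1 X0.0 Y29.0
G1 X0.0 Y0.0
; layer 8
G0 Z24.0
G0 X0.0 Y0.0
G1 X17.0 Y0.0
G1 X17.0 Y5.0
G1 X7.0 Y5.0
G1 X7.0 Y29.0
G1 X0.0 Y29.0
G1 X0.0 Y0.0
M2 ; end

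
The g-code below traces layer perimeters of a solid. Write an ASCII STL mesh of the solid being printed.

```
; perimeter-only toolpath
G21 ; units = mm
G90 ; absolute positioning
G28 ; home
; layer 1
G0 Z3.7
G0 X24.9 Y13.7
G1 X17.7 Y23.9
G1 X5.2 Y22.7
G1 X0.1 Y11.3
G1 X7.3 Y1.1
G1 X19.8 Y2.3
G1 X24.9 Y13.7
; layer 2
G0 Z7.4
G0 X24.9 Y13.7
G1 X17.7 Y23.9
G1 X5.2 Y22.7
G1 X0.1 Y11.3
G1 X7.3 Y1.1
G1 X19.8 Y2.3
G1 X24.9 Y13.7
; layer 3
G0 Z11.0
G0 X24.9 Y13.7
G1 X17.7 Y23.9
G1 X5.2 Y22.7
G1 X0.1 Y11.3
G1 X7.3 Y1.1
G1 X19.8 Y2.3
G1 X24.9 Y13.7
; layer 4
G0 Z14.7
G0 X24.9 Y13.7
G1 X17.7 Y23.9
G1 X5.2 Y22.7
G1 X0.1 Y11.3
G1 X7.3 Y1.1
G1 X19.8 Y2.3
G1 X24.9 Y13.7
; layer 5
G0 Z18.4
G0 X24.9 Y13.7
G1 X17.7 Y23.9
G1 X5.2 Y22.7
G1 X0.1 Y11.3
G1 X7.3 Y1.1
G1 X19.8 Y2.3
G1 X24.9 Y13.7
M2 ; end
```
solid part
  facet normal 0.0000 0.0000 -1.0000
    outer loop
      vertex 5.2 22.7 0.0
      vertex 17.7 23.9 0.0
      vertex 24.9 13.7 0.0
    endloop
  endfacet
  facet normal 0.0000 0.0000 -1.0000
    outer loop
      vertex 0.1 11.3 0.0
      vertex 5.2 22.7 0.0
      vertex 24.9 13.7 0.0
    endloop
  endfacet
  facet normal 0.0000 0.0000 -1.0000
    outer loop
      vertex 7.3 1.1 0.0
      vertex 0.1 11.3 0.0
      vertex 24.9 13.7 0.0
    endloop
  endfacet
  facet normal 0.0000 0.0000 -1.0000
    outer loop
      vertex 19.8 2.3 0.0
      vertex 7.3 1.1 0.0
      vertex 24.9 13.7 0.0
    endloop
  endfacet
  facet normal 0.0000 0.0000 1.0000
    outer loop
      vertex 24.9 13.7 18.4
      vertex 17.7 23.9 18.4
      vertex 5.2 22.7 18.4
    endloop
  endfacet
  facet normal 0.0000 0.0000 1.0000
    outer loop
      vertex 24.9 13.7 18.4
      vertex 5.2 22.7 18.4
      vertex 0.1 11.3 18.4
    endloop
  endfacet
  facet normal 0.0000 0.0000 1.0000
    outer loop
      vertex 24.9 13.7 18.4
      vertex 0.1 11.3 18.4
      vertex 7.3 1.1 18.4
    endloop
  endfacet
  facet normal 0.0000 0.0000 1.0000
    outer loop
      vertex 24.9 13.7 18.4
      vertex 7.3 1.1 18.4
      vertex 19.8 2.3 18.4
    endloop
  endfacet
  facet normal 0.8170 0.5767 0.0000
    outer loop
      vertex 24.9 13.7 0.0
      vertex 17.7 23.9 0.0
      vertex 17.7 23.9 18.4
    endloop
  endfacet
  facet normal 0.8170 0.5767 0.0000
    outer loop
      vertex 24.9 13.7 0.0
      vertex 17.7 23.9 18.4
      vertex 24.9 13.7 18.4
    endloop
  endfacet
  facet normal -0.0956 0.9954 0.0000
    outer loop
      vertex 17.7 23.9 0.0
      vertex 5.2 22.7 0.0
      vertex 5.2 22.7 18.4
    endloop
  endfacet
  facet normal -0.0956 0.9954 0.0000
    outer loop
      vertex 17.7 23.9 0.0
      vertex 5.2 22.7 18.4
      vertex 17.7 23.9 18.4
    endloop
  endfacet
  facet normal -0.9128 0.4084 0.0000
    outer loop
      vertex 5.2 22.7 0.0
      vertex 0.1 11.3 0.0
      vertex 0.1 11.3 18.4
    endloop
  endfacet
  facet normal -0.9128 0.4084 0.0000
    outer loop
      vertex 5.2 22.7 0.0
      vertex 0.1 11.3 18.4
      vertex 5.2 22.7 18.4
    endloop
  endfacet
  facet normal -0.8170 -0.5767 0.0000
    outer loop
      vertex 0.1 11.3 0.0
      vertex 7.3 1.1 0.0
      vertex 7.3 1.1 18.4
    endloop
  endfacet
  facet normal -0.8170 -0.5767 0.0000
    outer loop
      vertex 0.1 11.3 0.0
      vertex 7.3 1.1 18.4
      vertex 0.1 11.3 18.4
    endloop
  endfacet
  facet normal 0.0956 -0.9954 0.0000
    outer loop
      vertex 7.3 1.1 0.0
      vertex 19.8 2.3 0.0
      vertex 19.8 2.3 18.4
    endloop
  endfacet
  facet normal 0.0956 -0.9954 0.0000
    outer loop
      vertex 7.3 1.1 0.0
      vertex 19.8 2.3 18.4
      vertex 7.3 1.1 18.4
    endloop
  endfacet
  facet normal 0.9128 -0.4084 0.0000
    outer loop
      vertex 19.8 2.3 0.0
      vertex 24.9 13.7 0.0
      vertex 24.9 13.7 18.4
    endloop
  endfacet
  facet normal 0.9128 -0.4084 0.0000
    outer loop
      vertex 19.8 2.3 0.0
      vertex 24.9 13.7 18.4
      vertex 19.8 2.3 18.4
    endloop
  endfacet
endsolid part

The G0 Z moves step by Δz≈3.7 mm. Every layer's G1 loop is the same polygon, so the solid is a straight extrusion of it from z=0 to z≈18.4. Closing with flat bottom and top caps and triangulating gives 20 facets — a regular 6-sided prism (a cylinder approximated with 6 flat sides), circumscribed radius ≈ 12.5 mm, height ≈ 18.4 mm.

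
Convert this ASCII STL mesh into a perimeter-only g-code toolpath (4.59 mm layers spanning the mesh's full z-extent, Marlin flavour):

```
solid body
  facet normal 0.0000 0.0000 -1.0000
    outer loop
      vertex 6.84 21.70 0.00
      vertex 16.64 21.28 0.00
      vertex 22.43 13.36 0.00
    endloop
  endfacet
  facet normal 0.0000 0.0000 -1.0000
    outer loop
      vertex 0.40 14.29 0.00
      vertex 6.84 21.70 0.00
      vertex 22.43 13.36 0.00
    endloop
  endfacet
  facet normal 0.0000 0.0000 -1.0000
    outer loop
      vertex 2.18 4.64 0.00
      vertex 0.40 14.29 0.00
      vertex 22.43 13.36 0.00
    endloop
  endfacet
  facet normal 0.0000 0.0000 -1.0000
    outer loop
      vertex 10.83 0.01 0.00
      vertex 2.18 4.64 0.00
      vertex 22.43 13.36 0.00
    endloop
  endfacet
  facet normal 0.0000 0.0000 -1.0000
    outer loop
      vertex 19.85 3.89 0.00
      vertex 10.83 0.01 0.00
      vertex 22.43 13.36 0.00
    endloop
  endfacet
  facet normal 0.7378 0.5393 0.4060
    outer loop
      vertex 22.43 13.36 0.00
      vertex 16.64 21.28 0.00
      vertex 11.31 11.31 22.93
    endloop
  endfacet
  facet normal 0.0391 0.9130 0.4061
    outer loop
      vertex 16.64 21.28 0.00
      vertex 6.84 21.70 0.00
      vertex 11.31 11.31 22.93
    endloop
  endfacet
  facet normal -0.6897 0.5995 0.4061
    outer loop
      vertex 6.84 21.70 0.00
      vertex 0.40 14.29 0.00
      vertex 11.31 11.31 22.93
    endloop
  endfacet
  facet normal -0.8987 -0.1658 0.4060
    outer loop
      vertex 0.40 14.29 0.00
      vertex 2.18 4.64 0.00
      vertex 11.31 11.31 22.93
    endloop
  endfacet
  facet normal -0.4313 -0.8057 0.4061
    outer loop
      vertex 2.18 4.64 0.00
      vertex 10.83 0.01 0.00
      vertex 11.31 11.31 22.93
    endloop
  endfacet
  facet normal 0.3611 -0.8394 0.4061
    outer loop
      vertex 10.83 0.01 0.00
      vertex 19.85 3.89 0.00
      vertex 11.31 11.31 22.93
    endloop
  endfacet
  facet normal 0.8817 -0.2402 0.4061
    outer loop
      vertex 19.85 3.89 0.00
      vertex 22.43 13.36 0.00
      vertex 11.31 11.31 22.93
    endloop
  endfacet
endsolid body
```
; perimeter-only toolpath
G21 ; units = mm
G90 ; absolute positioning
G28 ; home
; layer 1
G0 Z4.59
G0 X20.21 Y12.95
G1 X15.57 Y19.29
G1 X7.73 Y19.62
G1 X2.58 Y13.69
G1 X4.01 Y5.97
G1 X10.93 Y2.27
G1 X18.14 Y5.37
G1 X20.21 Y12.95
; layer 2
G0 Z9.17
G0 X17.98 Y12.54
G1 X14.51 Y17.29
G1 X8.63 Y17.54
G1 X4.76 Y13.10
G1 X5.83 Y7.31
G1 X11.02 Y4.53
G1 X16.43 Y6.86
G1 X17.98 Y12.54
; layer 3
G0 Z13.76
G0 X15.76 Y12.13
G1 X13.44 Y15.30
G1 X9.52 Y15.47
G1 X6.95 Y12.50
G1 X7.66 Y8.64
G1 X11.12 Y6.79
G1 X14.73 Y8.34
G1 X15.76 Y12.13
; layer 4
G0 Z18.34
G0 X13.53 Y11.72
G1 X12.38 Y13.30
G1 X10.42 Y13.39
G1 X9.13 Y11.91
G1 X9.48 Y9.98
G1 X11.21 Y9.05
G1 X13.02 Y9.83
G1 X13.53 Y11.72
M2 ; end

The solid is a regular 7-sided pyramid, base circumscribed radius ≈ 11.3 mm, apex at z ≈ 22.9 mm. Slicing at Δz = 4.59 mm — 5 equal slices spanning the solid's height, so layer i sits at z = i·h/5 — gives 4 non-empty perimeters. Each is a 7-segment closed polygon; G0 lifts to the layer z and rapids to the start vertex, then G1 traces the edges. The cross-section shrinks linearly with z (the slice at the apex is degenerate and omitted).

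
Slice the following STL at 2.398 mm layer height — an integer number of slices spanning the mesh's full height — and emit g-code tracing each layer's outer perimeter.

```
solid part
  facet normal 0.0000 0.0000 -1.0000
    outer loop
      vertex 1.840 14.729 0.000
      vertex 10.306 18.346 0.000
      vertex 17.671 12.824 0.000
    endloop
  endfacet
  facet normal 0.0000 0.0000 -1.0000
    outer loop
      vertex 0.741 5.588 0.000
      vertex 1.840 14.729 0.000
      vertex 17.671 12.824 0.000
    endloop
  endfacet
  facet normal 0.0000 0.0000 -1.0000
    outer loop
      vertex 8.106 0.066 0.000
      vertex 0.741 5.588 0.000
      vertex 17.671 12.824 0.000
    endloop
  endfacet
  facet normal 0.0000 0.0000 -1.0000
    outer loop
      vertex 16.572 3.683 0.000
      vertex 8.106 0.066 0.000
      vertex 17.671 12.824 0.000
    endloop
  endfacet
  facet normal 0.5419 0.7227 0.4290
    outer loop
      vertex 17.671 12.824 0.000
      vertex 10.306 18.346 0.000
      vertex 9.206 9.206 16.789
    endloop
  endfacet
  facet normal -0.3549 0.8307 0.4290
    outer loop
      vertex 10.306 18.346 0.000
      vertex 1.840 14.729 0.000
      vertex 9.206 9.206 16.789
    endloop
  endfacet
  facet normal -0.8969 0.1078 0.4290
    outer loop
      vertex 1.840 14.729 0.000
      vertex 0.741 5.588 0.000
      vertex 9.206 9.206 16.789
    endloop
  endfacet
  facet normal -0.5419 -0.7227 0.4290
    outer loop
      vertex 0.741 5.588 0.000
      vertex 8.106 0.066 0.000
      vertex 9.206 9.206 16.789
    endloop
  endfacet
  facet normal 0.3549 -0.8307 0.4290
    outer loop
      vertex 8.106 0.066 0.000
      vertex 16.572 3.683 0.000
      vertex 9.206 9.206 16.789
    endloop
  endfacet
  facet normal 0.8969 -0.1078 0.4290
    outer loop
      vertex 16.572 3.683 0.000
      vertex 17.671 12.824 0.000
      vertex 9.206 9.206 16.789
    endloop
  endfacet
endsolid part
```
; perimeter-only toolpath
G21 ; units = mm
G90 ; absolute positioning
G28 ; home
; layer 1
G0 Z2.398
G0 X16.462 Y12.307
G1 X10.149 Y17.040
G1 X2.892 Y13.940
G1 X1.950 Y6.105
G1 X8.263 Y1.372
G1 X15.520 Y4.472
G1 X16.462 Y12.307
; layer 2
G0 Z4.797
G0 X15.252 Y11.790
G1 X9.992 Y15.735
G1 X3.945 Y13.151
G1 X3.160 Y6.622
G1 X8.420 Y2.677
G1 X14.467 Y5.261
G1 X15.252 Y11.790
; layer 3
G0 Z7.195
G0 X14.043 Y11.273
G1 X9.835 Y14.429
G1 X4.997 Y12.362
G1 X4.369 Y7.139
G1 X8.577 Y3.983
G1 X13.415 Y6.050
G1 X14.043 Y11.273
; layer 4
G0 Z9.594
G0 X12.834 Y10.757
G1 X9.677 Y13.123
G1 X6.049 Y11.573
G1 X5.578 Y7.655
G1 X8.735 Y5.289
G1 X12.363 Y6.839
G1 X12.834 Y10.757
; layer 5
G0 Z11.992
G0 X11.625 Y10.240
G1 X9.520 Y11.817
G1 X7.101 Y10.784
G1 X6.787 Y8.172
G1 X8.892 Y6.595
G1 X11.311 Y7.628
G1 X11.625 Y10.240
; layer 6
G0 Z14.391
G0 X10.415 Y9.723
G1 X9.363 Y10.512
G1 X8.154 Y9.995
G1 X7.997 Y8.689
G1 X9.049 Y7.900
G1 X10.258 Y8.417
G1 X10.415 Y9.723
M2 ; end

The solid is a regular 6-sided pyramid, base circumscribed radius ≈ 9.21 mm, apex at z ≈ 16.8 mm. Slicing at Δz = 2.398 mm — 7 equal slices spanning the solid's height, so layer i sits at z = i·h/7 — gives 6 non-empty perimeters. Each is a 6-segment closed polygon; G0 lifts to the layer z and rapids to the start vertex, then G1 traces the edges. The cross-section shrinks linearly with z (the slice at the apex is degenerate and omitted).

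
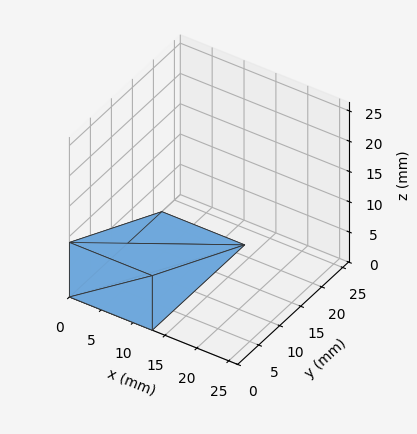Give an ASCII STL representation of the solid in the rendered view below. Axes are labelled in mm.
Reading the render: the shape is a wedge (ramp): 13 × 22 mm base, rising to 9 mm along the y=0 edge and sloping linearly to z=0 at y=22 (dimensions read to the nearest mm from the axis ticks). For the STL, each face is triangulated and given an outward normal.

solid part
  facet normal 0.0000 0.0000 -1.0000
    outer loop
      vertex 13.0 22.0 0.0
      vertex 13.0 0.0 0.0
      vertex 0.0 0.0 0.0
    endloop
  endfacet
  facet normal 0.0000 0.0000 -1.0000
    outer loop
      vertex 0.0 22.0 0.0
      vertex 13.0 22.0 0.0
      vertex 0.0 0.0 0.0
    endloop
  endfacet
  facet normal 0.0000 -1.0000 0.0000
    outer loop
      vertex 0.0 0.0 0.0
      vertex 13.0 0.0 0.0
      vertex 13.0 0.0 9.0
    endloop
  endfacet
  facet normal 0.0000 -1.0000 0.0000
    outer loop
      vertex 0.0 0.0 0.0
      vertex 13.0 0.0 9.0
      vertex 0.0 0.0 9.0
    endloop
  endfacet
  facet normal 0.0000 0.3786 0.9255
    outer loop
      vertex 0.0 0.0 9.0
      vertex 13.0 0.0 9.0
      vertex 13.0 22.0 0.0
    endloop
  endfacet
  facet normal 0.0000 0.3786 0.9255
    outer loop
      vertex 0.0 0.0 9.0
      vertex 13.0 22.0 0.0
      vertex 0.0 22.0 0.0
    endloop
  endfacet
  facet normal -1.0000 0.0000 0.0000
    outer loop
      vertex 0.0 0.0 9.0
      vertex 0.0 22.0 0.0
      vertex 0.0 0.0 0.0
    endloop
  endfacet
  facet normal 1.0000 0.0000 0.0000
    outer loop
      vertex 13.0 0.0 0.0
      vertex 13.0 22.0 0.0
      vertex 13.0 0.0 9.0
    endloop
  endfacet
endsolid part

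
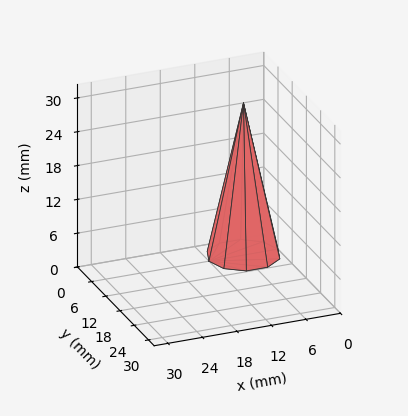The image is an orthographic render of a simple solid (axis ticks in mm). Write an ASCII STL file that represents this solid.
Reading the render: the shape is a regular 10-sided pyramid, base circumscribed radius ≈ 6 mm, apex at z ≈ 27 mm (dimensions read to the nearest mm from the axis ticks). For the STL, each face is triangulated and given an outward normal.

solid part
  facet normal 0.0000 0.0000 -1.0000
    outer loop
      vertex 7.854 11.706 0.000
      vertex 10.854 9.527 0.000
      vertex 12.000 6.000 0.000
    endloop
  endfacet
  facet normal 0.0000 0.0000 -1.0000
    outer loop
      vertex 4.146 11.706 0.000
      vertex 7.854 11.706 0.000
      vertex 12.000 6.000 0.000
    endloop
  endfacet
  facet normal 0.0000 0.0000 -1.0000
    outer loop
      vertex 1.146 9.527 0.000
      vertex 4.146 11.706 0.000
      vertex 12.000 6.000 0.000
    endloop
  endfacet
  facet normal 0.0000 0.0000 -1.0000
    outer loop
      vertex 0.000 6.000 0.000
      vertex 1.146 9.527 0.000
      vertex 12.000 6.000 0.000
    endloop
  endfacet
  facet normal 0.0000 0.0000 -1.0000
    outer loop
      vertex 1.146 2.473 0.000
      vertex 0.000 6.000 0.000
      vertex 12.000 6.000 0.000
    endloop
  endfacet
  facet normal 0.0000 0.0000 -1.0000
    outer loop
      vertex 4.146 0.294 0.000
      vertex 1.146 2.473 0.000
      vertex 12.000 6.000 0.000
    endloop
  endfacet
  facet normal 0.0000 0.0000 -1.0000
    outer loop
      vertex 7.854 0.294 0.000
      vertex 4.146 0.294 0.000
      vertex 12.000 6.000 0.000
    endloop
  endfacet
  facet normal 0.0000 0.0000 -1.0000
    outer loop
      vertex 10.854 2.473 0.000
      vertex 7.854 0.294 0.000
      vertex 12.000 6.000 0.000
    endloop
  endfacet
  facet normal 0.9305 0.3023 0.2068
    outer loop
      vertex 12.000 6.000 0.000
      vertex 10.854 9.527 0.000
      vertex 6.000 6.000 27.000
    endloop
  endfacet
  facet normal 0.5750 0.7916 0.2068
    outer loop
      vertex 10.854 9.527 0.000
      vertex 7.854 11.706 0.000
      vertex 6.000 6.000 27.000
    endloop
  endfacet
  facet normal 0.0000 0.9784 0.2068
    outer loop
      vertex 7.854 11.706 0.000
      vertex 4.146 11.706 0.000
      vertex 6.000 6.000 27.000
    endloop
  endfacet
  facet normal -0.5750 0.7916 0.2068
    outer loop
      vertex 4.146 11.706 0.000
      vertex 1.146 9.527 0.000
      vertex 6.000 6.000 27.000
    endloop
  endfacet
  facet normal -0.9305 0.3023 0.2068
    outer loop
      vertex 1.146 9.527 0.000
      vertex 0.000 6.000 0.000
      vertex 6.000 6.000 27.000
    endloop
  endfacet
  facet normal -0.9305 -0.3023 0.2068
    outer loop
      vertex 0.000 6.000 0.000
      vertex 1.146 2.473 0.000
      vertex 6.000 6.000 27.000
    endloop
  endfacet
  facet normal -0.5750 -0.7916 0.2068
    outer loop
      vertex 1.146 2.473 0.000
      vertex 4.146 0.294 0.000
      vertex 6.000 6.000 27.000
    endloop
  endfacet
  facet normal 0.0000 -0.9784 0.2068
    outer loop
      vertex 4.146 0.294 0.000
      vertex 7.854 0.294 0.000
      vertex 6.000 6.000 27.000
    endloop
  endfacet
  facet normal 0.5750 -0.7916 0.2068
    outer loop
      vertex 7.854 0.294 0.000
      vertex 10.854 2.473 0.000
      vertex 6.000 6.000 27.000
    endloop
  endfacet
  facet normal 0.9305 -0.3023 0.2068
    outer loop
      vertex 10.854 2.473 0.000
      vertex 12.000 6.000 0.000
      vertex 6.000 6.000 27.000
    endloop
  endfacet
endsolid part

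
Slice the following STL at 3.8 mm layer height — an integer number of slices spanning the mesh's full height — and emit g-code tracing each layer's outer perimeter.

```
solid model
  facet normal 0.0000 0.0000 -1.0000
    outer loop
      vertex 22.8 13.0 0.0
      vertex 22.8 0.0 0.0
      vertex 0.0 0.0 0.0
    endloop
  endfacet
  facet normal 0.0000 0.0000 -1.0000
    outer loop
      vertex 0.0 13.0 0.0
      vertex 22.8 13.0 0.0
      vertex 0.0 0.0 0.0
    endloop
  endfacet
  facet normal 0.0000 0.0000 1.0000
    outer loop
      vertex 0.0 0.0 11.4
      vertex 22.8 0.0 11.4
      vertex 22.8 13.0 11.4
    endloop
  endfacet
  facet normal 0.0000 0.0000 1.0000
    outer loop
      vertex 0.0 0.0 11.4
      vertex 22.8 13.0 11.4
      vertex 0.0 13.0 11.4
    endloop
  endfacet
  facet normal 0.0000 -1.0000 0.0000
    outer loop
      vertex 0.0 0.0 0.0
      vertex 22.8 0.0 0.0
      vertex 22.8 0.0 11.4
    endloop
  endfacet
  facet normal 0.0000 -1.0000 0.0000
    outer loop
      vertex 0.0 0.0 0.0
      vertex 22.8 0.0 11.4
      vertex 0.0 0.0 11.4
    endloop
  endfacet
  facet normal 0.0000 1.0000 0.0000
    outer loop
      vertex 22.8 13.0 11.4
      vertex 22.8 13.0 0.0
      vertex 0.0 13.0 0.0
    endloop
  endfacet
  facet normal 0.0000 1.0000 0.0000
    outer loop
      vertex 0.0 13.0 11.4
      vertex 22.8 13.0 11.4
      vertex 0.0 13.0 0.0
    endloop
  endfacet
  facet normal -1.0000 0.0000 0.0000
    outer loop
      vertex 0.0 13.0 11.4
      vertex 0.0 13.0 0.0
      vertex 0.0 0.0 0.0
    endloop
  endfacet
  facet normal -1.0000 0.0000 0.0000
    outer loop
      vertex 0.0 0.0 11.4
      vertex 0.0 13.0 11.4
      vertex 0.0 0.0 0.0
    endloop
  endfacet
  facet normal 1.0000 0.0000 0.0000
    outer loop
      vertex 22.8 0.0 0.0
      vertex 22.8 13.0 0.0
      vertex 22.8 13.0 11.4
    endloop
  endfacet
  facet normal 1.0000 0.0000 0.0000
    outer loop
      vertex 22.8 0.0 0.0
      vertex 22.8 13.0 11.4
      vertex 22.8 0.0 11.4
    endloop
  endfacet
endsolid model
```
; perimeter-only toolpath
G21 ; units = mm
G90 ; absolute positioning
G28 ; home
; layer 1
G0 Z3.8
G0 X0.0 Y0.0
G1 X22.8 Y0.0
G1 X22.8 Y13.0
G1 X0.0 Y13.0
G1 X0.0 Y0.0
; layer 2
G0 Z7.6
G0 X0.0 Y0.0
G1 X22.8 Y0.0
G1 X22.8 Y13.0
G1 X0.0 Y13.0
G1 X0.0 Y0.0
; layer 3
G0 Z11.4
G0 X0.0 Y0.0
G1 X22.8 Y0.0
G1 X22.8 Y13.0
G1 X0.0 Y13.0
G1 X0.0 Y0.0
M2 ; end

The solid is a rectangular box, roughly 22.8 × 13 mm footprint and 11.4 mm tall. Slicing at Δz = 3.8 mm — 3 equal slices spanning the solid's height, so layer i sits at z = i·h/3 — gives 3 non-empty perimeters. Each is a 4-segment closed polygon; G0 lifts to the layer z and rapids to the start vertex, then G1 traces the edges.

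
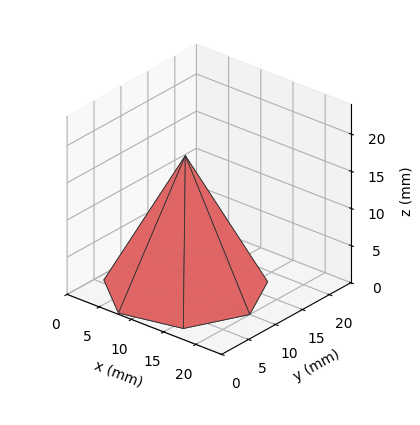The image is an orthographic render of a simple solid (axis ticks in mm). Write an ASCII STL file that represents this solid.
Reading the render: the shape is a regular 7-sided pyramid, base circumscribed radius ≈ 10 mm, apex at z ≈ 18 mm (dimensions read to the nearest mm from the axis ticks). For the STL, each face is triangulated and given an outward normal.

solid part
  facet normal 0.0000 0.0000 -1.0000
    outer loop
      vertex 7.775 19.749 0.000
      vertex 16.235 17.818 0.000
      vertex 20.000 10.000 0.000
    endloop
  endfacet
  facet normal 0.0000 0.0000 -1.0000
    outer loop
      vertex 0.990 14.339 0.000
      vertex 7.775 19.749 0.000
      vertex 20.000 10.000 0.000
    endloop
  endfacet
  facet normal 0.0000 0.0000 -1.0000
    outer loop
      vertex 0.990 5.661 0.000
      vertex 0.990 14.339 0.000
      vertex 20.000 10.000 0.000
    endloop
  endfacet
  facet normal 0.0000 0.0000 -1.0000
    outer loop
      vertex 7.775 0.251 0.000
      vertex 0.990 5.661 0.000
      vertex 20.000 10.000 0.000
    endloop
  endfacet
  facet normal 0.0000 0.0000 -1.0000
    outer loop
      vertex 16.235 2.182 0.000
      vertex 7.775 0.251 0.000
      vertex 20.000 10.000 0.000
    endloop
  endfacet
  facet normal 0.8057 0.3880 0.4476
    outer loop
      vertex 20.000 10.000 0.000
      vertex 16.235 17.818 0.000
      vertex 10.000 10.000 18.000
    endloop
  endfacet
  facet normal 0.1990 0.8718 0.4476
    outer loop
      vertex 16.235 17.818 0.000
      vertex 7.775 19.749 0.000
      vertex 10.000 10.000 18.000
    endloop
  endfacet
  facet normal -0.5575 0.6992 0.4476
    outer loop
      vertex 7.775 19.749 0.000
      vertex 0.990 14.339 0.000
      vertex 10.000 10.000 18.000
    endloop
  endfacet
  facet normal -0.8942 0.0000 0.4476
    outer loop
      vertex 0.990 14.339 0.000
      vertex 0.990 5.661 0.000
      vertex 10.000 10.000 18.000
    endloop
  endfacet
  facet normal -0.5575 -0.6992 0.4476
    outer loop
      vertex 0.990 5.661 0.000
      vertex 7.775 0.251 0.000
      vertex 10.000 10.000 18.000
    endloop
  endfacet
  facet normal 0.1990 -0.8718 0.4476
    outer loop
      vertex 7.775 0.251 0.000
      vertex 16.235 2.182 0.000
      vertex 10.000 10.000 18.000
    endloop
  endfacet
  facet normal 0.8057 -0.3880 0.4476
    outer loop
      vertex 16.235 2.182 0.000
      vertex 20.000 10.000 0.000
      vertex 10.000 10.000 18.000
    endloop
  endfacet
endsolid part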